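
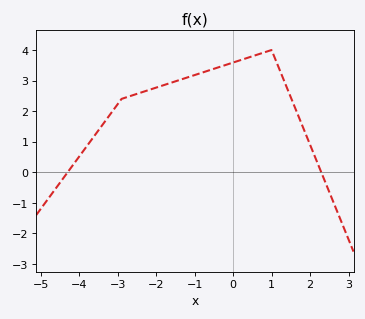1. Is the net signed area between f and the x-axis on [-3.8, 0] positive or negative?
positive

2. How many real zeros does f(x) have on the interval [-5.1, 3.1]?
2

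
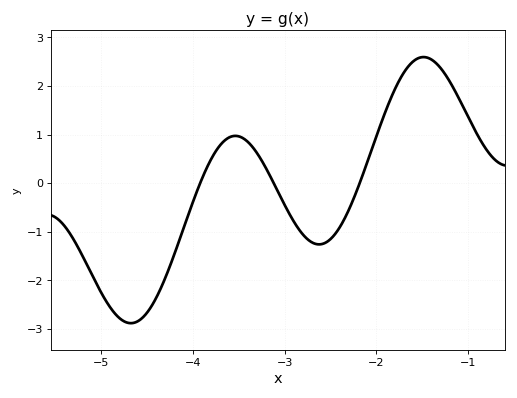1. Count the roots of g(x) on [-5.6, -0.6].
3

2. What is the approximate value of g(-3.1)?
-0.066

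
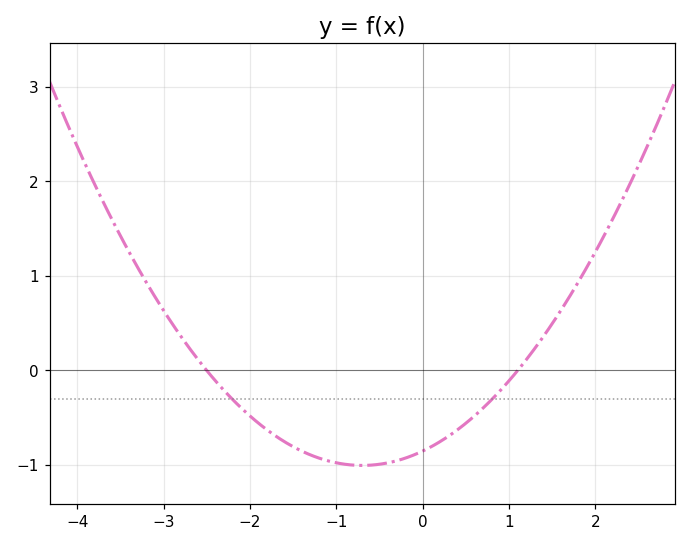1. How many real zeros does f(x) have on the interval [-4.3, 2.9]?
2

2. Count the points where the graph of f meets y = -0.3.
2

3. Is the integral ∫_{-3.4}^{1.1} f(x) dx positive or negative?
negative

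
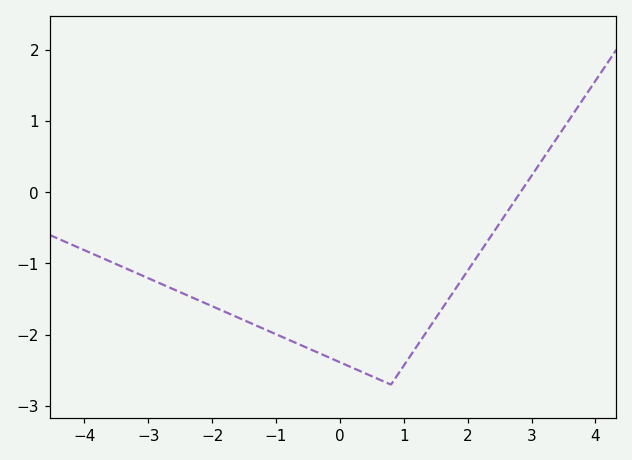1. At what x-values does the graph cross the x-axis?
2.8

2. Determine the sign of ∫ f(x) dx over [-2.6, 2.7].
negative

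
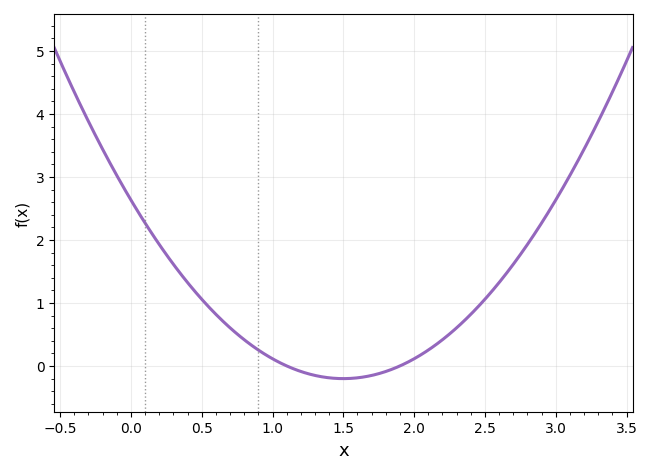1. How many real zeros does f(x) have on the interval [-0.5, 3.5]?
2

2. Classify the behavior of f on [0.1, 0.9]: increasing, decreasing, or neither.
decreasing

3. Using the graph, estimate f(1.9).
0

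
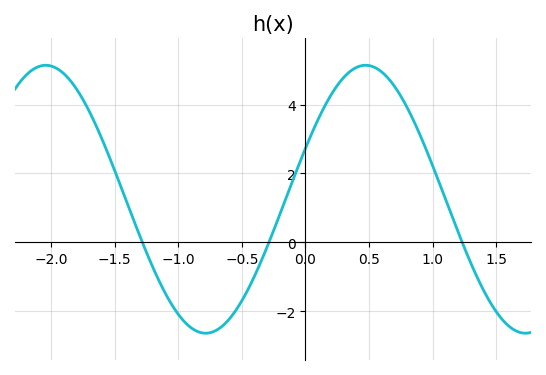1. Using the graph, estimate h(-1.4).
1.2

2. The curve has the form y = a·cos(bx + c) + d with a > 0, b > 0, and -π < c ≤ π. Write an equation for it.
y = 3.89cos(2.5x - 1.2) + 1.25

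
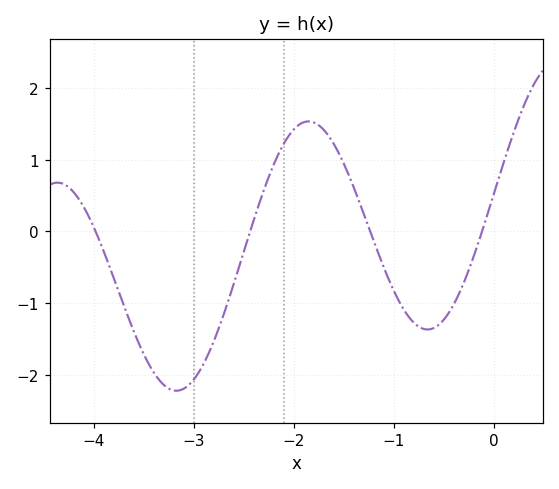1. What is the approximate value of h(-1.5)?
0.9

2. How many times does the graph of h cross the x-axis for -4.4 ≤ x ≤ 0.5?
4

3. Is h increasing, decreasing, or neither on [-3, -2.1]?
increasing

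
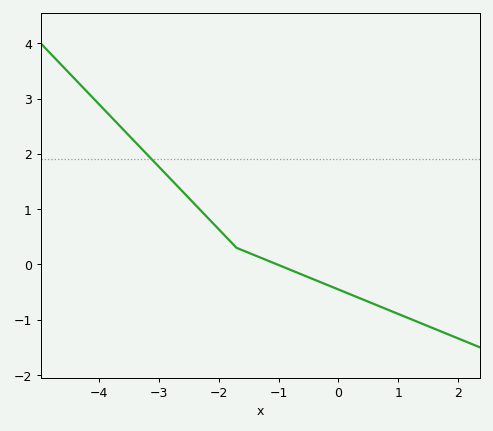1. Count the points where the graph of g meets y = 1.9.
1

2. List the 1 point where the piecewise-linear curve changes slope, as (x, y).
(-1.7, 0.3)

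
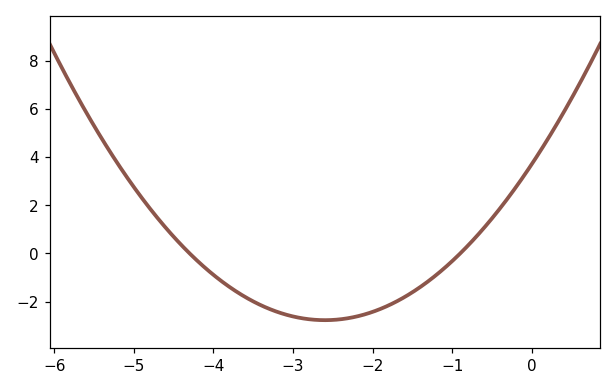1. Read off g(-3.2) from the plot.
-2.4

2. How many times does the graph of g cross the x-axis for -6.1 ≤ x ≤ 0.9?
2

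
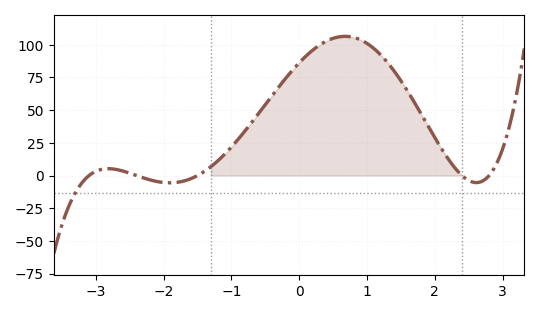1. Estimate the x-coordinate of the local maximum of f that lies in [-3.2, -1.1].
-2.8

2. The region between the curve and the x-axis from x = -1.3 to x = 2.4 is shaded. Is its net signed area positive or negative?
positive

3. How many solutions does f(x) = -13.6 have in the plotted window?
1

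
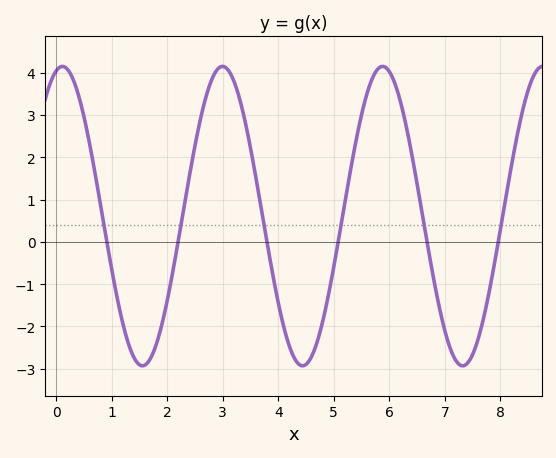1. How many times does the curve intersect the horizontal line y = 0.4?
6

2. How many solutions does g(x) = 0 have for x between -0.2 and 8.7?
6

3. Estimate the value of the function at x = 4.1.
-2.01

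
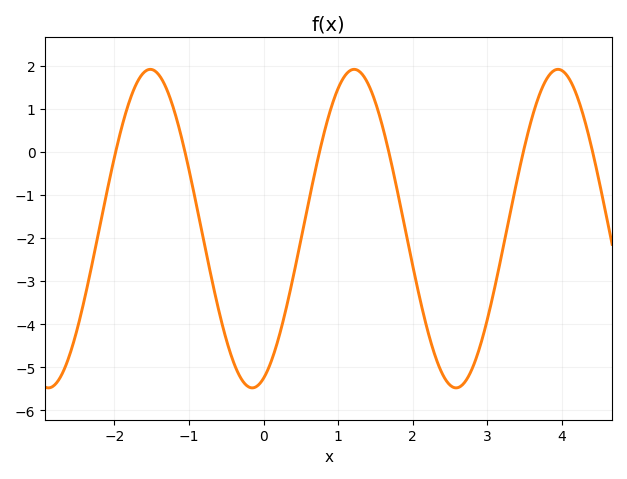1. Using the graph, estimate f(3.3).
-1.47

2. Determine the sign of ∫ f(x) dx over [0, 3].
negative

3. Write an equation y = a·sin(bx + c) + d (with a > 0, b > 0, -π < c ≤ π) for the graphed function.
y = 3.7sin(2.3x - 1.22) - 1.78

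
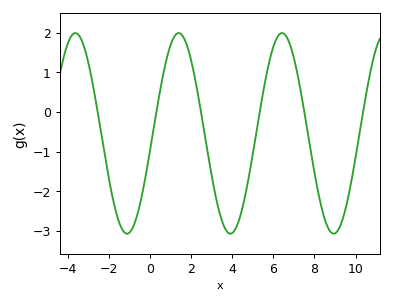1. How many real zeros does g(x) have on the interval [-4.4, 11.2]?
6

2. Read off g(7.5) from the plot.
0.034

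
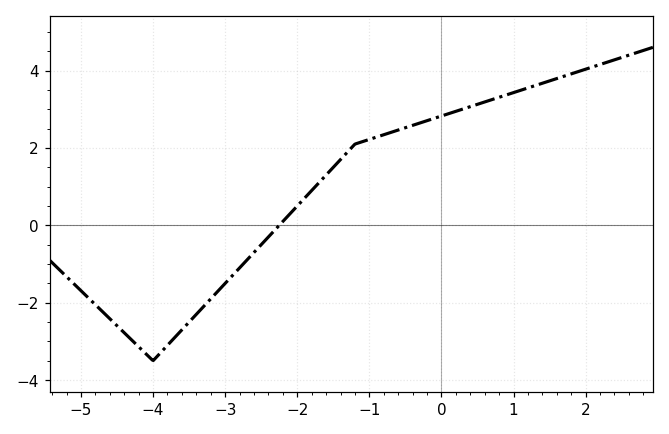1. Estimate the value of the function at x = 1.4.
3.6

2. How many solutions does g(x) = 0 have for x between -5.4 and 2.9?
1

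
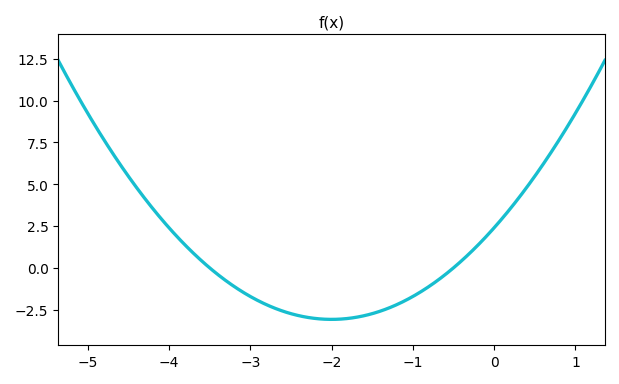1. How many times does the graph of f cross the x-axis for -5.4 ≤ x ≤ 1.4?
2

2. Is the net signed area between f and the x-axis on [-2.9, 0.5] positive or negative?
negative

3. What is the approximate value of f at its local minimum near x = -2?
-3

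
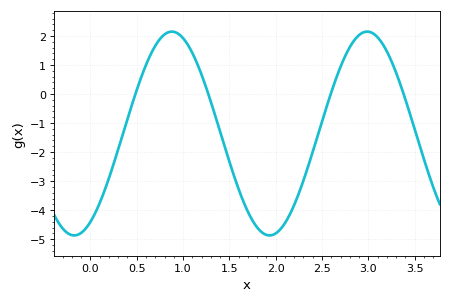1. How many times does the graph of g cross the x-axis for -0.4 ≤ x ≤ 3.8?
4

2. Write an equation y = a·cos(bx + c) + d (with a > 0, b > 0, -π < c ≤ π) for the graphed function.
y = 3.51cos(3x - 2.6) - 1.36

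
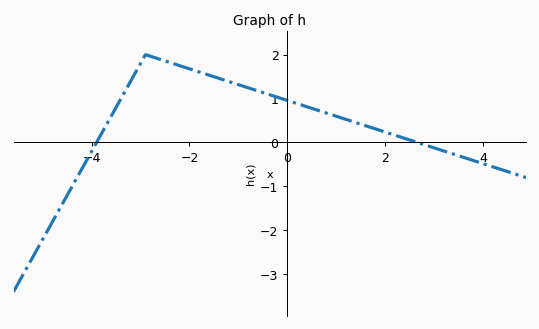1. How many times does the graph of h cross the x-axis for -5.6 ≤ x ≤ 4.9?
2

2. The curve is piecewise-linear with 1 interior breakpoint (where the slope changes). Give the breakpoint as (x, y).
(-2.9, 2)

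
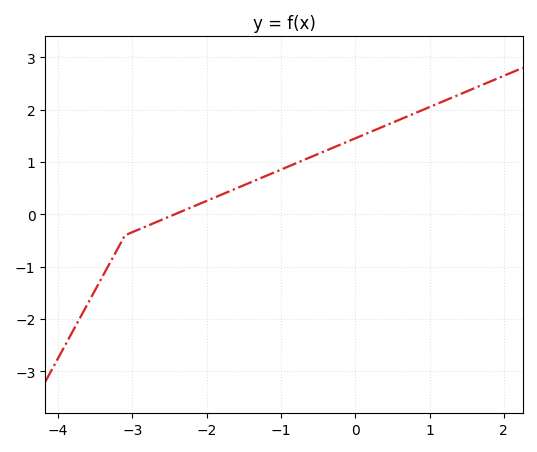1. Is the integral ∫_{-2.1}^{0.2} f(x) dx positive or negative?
positive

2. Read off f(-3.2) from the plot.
-0.7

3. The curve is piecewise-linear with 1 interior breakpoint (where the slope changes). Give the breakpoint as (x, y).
(-3.1, -0.4)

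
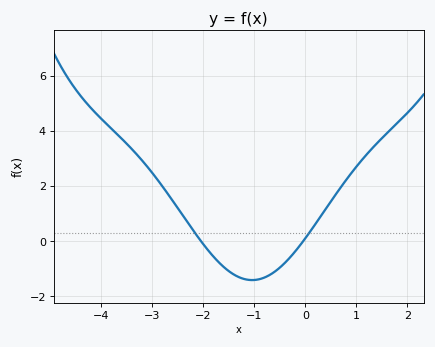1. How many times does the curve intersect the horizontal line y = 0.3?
2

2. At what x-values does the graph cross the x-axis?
-2.05, -0.043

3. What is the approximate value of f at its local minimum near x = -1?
-1.41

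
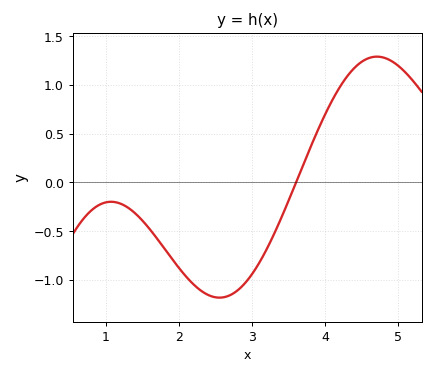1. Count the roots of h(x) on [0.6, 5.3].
1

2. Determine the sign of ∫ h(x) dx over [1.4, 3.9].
negative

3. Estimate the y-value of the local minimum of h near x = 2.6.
-1.18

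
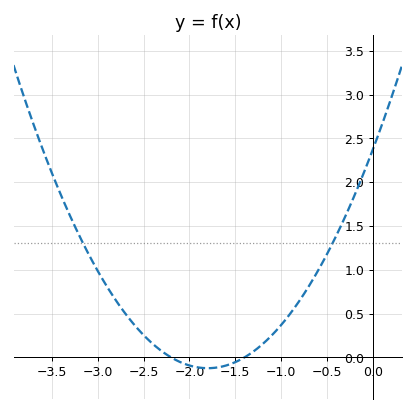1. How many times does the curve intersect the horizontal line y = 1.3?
2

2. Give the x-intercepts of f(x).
-2.2, -1.4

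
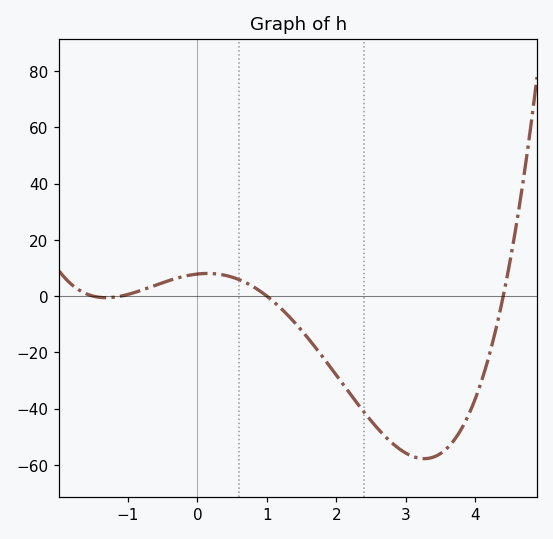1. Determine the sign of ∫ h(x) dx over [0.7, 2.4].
negative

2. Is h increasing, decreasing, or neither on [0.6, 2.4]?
decreasing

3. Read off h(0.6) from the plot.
5.86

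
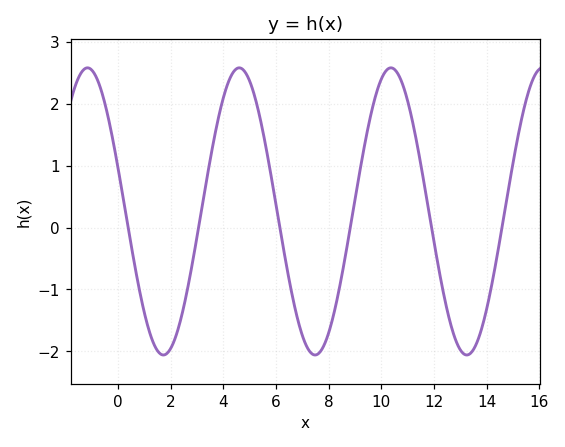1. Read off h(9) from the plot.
0.454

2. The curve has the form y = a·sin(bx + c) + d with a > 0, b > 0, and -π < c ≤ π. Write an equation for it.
y = 2.32sin(1.09x + 2.84) + 0.26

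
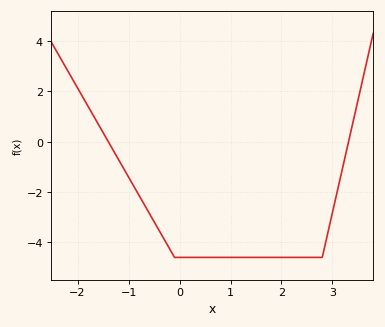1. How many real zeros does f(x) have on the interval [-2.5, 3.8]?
2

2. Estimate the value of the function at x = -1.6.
0.715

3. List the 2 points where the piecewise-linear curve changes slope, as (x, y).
(-0.1, -4.6); (2.8, -4.6)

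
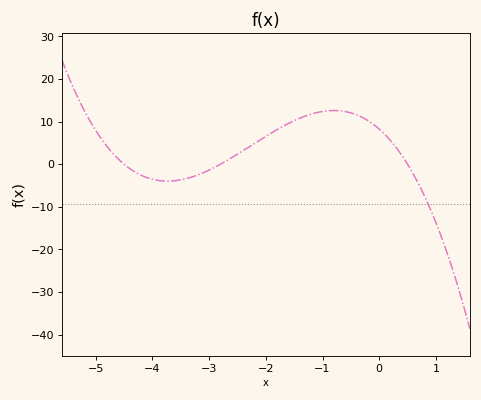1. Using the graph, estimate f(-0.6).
12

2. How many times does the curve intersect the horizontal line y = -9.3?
1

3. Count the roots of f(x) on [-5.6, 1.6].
3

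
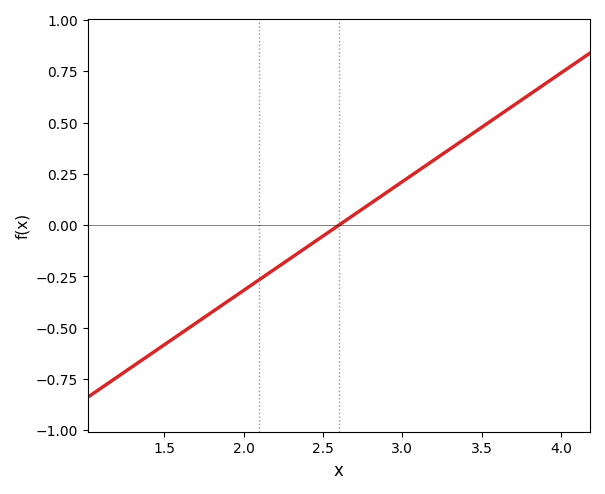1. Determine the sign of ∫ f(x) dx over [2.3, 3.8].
positive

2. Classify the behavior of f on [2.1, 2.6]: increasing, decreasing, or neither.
increasing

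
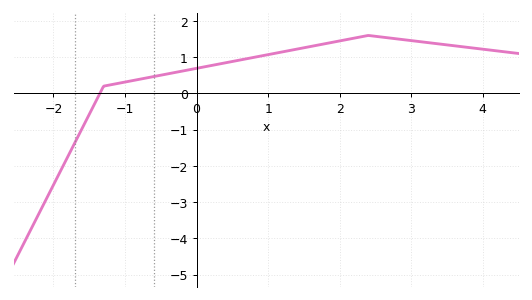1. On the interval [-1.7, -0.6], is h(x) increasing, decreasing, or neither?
increasing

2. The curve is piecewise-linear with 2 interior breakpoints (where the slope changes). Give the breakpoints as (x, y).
(-1.3, 0.2); (2.4, 1.6)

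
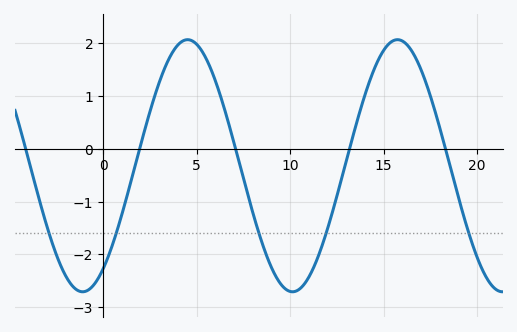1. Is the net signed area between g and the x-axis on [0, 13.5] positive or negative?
negative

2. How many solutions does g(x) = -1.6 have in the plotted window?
5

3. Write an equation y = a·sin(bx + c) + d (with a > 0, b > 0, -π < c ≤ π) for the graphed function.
y = 2.39sin(0.56x - 0.96) - 0.32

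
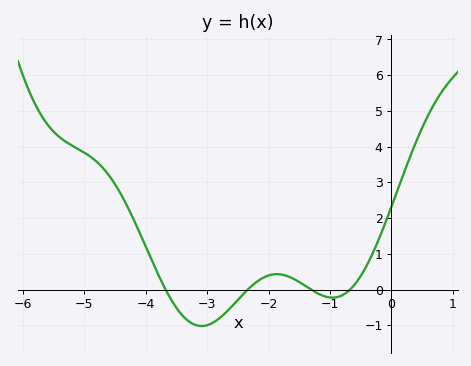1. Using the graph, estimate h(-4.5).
2.95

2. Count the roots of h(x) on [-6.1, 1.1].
4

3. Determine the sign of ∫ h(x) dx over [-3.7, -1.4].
negative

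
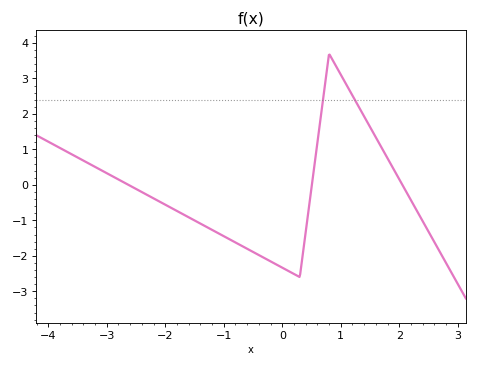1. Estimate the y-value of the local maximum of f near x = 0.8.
3.7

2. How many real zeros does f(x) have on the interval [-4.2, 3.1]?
3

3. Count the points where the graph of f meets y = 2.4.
2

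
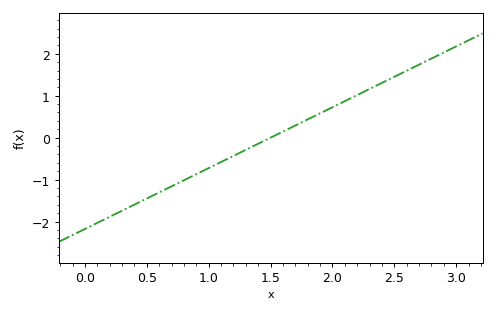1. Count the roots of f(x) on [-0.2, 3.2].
1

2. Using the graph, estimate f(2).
0.725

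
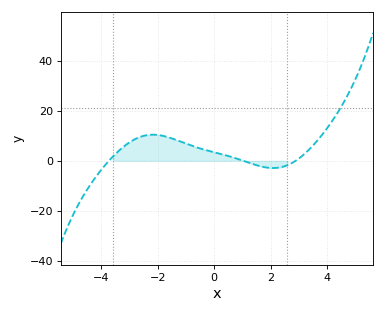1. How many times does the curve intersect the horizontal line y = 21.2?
1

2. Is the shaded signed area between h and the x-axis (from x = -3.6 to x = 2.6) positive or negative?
positive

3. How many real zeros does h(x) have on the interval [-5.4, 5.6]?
3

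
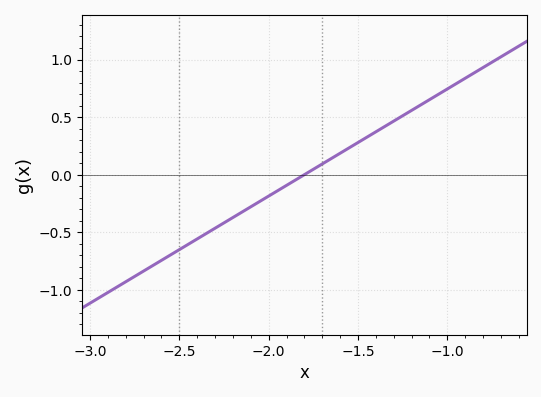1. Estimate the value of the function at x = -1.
0.744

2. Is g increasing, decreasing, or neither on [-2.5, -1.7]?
increasing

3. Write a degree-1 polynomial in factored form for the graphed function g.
y = 0.93(x + 1.8)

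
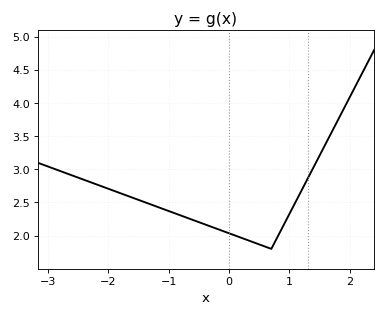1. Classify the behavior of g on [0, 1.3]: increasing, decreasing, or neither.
neither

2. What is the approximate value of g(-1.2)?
2.44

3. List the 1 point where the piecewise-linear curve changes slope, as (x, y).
(0.7, 1.8)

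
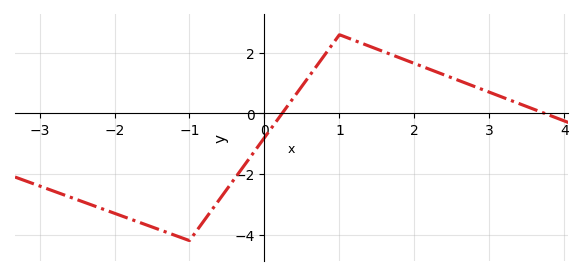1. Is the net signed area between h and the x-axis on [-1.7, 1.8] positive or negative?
negative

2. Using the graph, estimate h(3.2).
0.5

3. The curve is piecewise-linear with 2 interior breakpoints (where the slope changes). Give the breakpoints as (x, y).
(-1, -4.2); (1, 2.6)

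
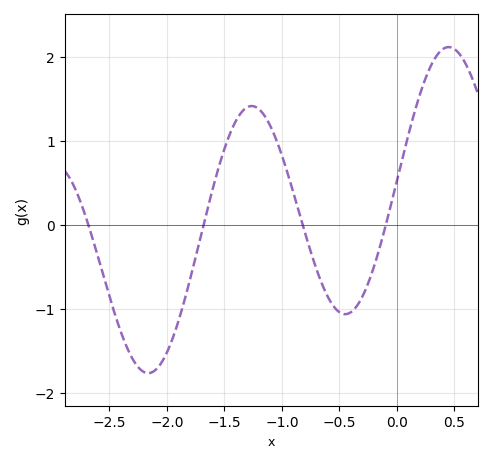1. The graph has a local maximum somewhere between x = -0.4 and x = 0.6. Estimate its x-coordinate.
0.449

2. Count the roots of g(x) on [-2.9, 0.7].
4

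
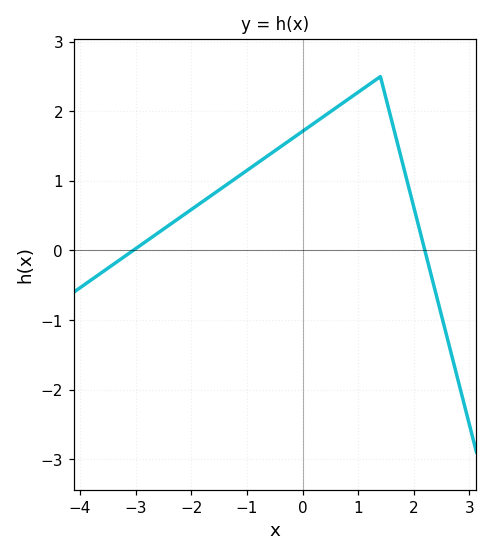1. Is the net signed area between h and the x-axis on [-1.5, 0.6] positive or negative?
positive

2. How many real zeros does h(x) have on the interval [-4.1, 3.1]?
2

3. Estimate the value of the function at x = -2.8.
0.1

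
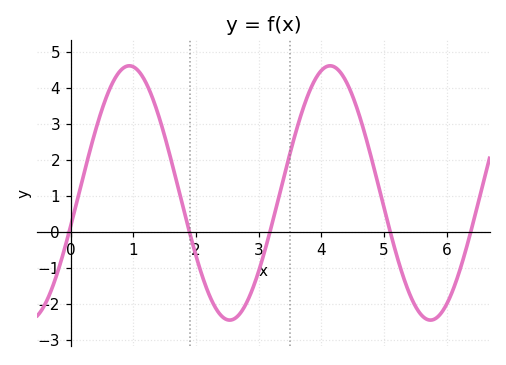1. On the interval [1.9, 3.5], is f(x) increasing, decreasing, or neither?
neither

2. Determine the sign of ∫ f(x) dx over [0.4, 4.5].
positive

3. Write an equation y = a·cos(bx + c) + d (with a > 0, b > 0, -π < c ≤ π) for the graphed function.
y = 3.54cos(1.96x - 1.83) + 1.08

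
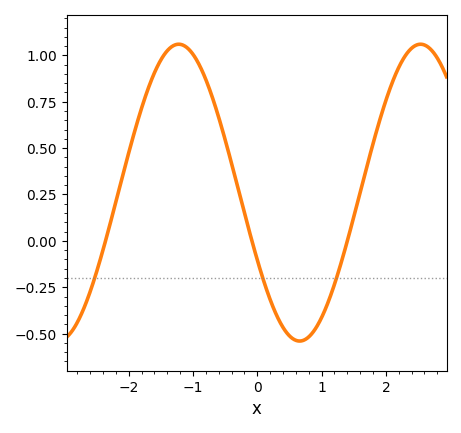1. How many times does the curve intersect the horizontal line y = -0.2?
3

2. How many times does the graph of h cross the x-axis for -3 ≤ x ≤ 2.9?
3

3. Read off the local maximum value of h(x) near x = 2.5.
1.06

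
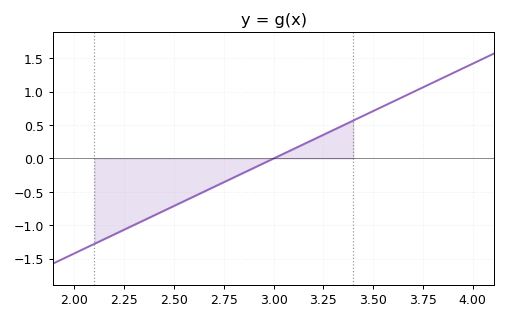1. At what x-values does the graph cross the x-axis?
3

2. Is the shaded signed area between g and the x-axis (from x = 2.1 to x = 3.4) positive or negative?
negative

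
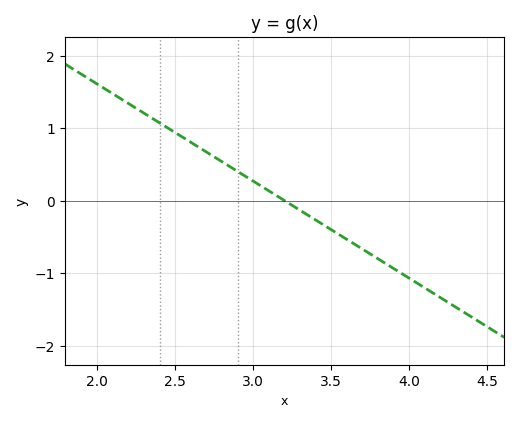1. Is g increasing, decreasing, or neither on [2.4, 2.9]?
decreasing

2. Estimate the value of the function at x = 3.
0.3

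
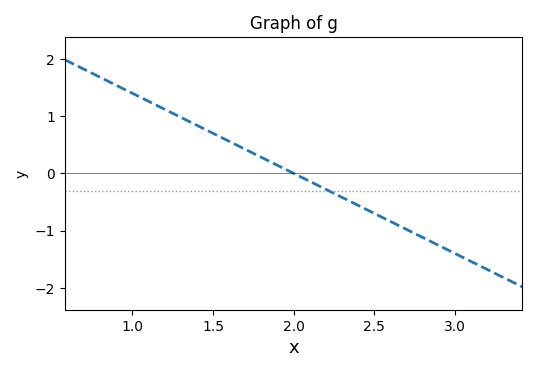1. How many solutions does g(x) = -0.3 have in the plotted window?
1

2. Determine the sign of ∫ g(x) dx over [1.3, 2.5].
positive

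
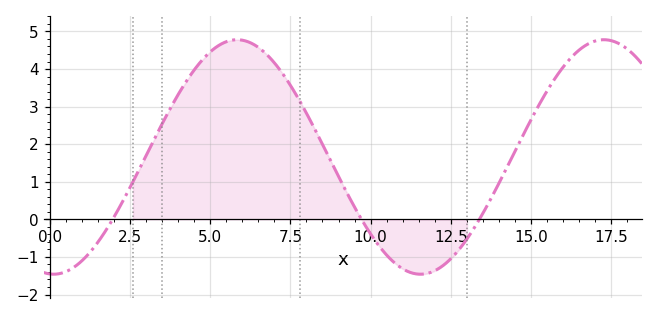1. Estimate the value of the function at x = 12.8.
-0.754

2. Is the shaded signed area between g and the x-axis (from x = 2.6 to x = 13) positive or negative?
positive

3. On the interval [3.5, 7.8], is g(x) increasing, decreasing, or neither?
neither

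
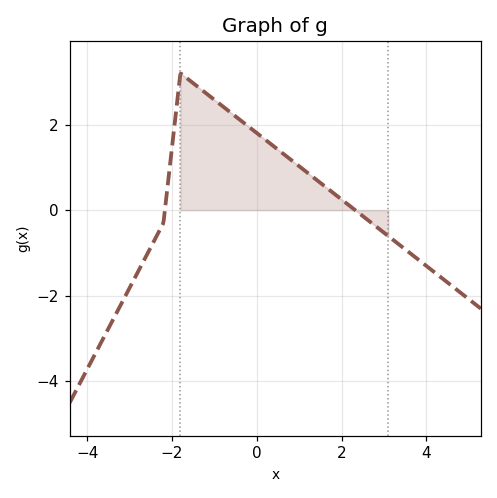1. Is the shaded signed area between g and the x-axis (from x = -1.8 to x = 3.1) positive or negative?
positive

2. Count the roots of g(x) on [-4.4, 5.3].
2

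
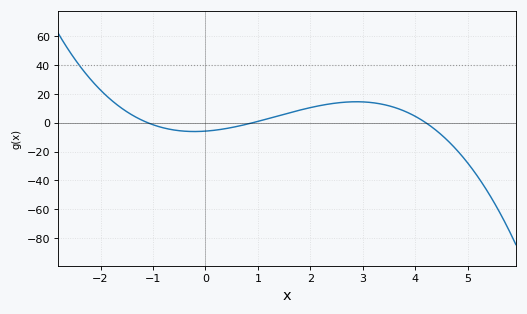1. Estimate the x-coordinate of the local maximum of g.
2.8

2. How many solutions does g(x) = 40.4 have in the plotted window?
1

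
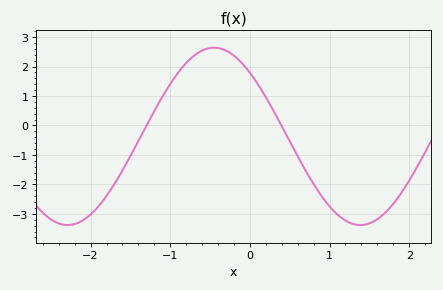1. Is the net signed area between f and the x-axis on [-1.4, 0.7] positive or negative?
positive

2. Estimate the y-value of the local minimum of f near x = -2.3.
-3.38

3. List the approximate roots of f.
-1.3, 0.396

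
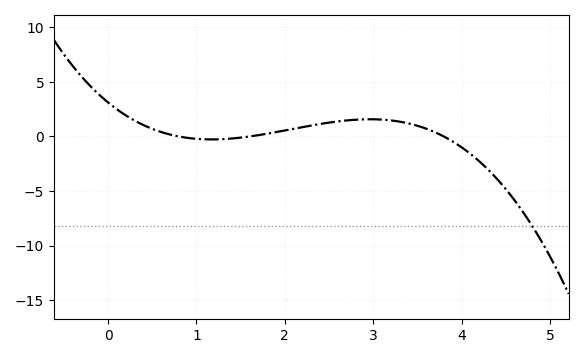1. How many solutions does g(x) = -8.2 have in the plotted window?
1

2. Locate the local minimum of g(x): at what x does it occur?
1.2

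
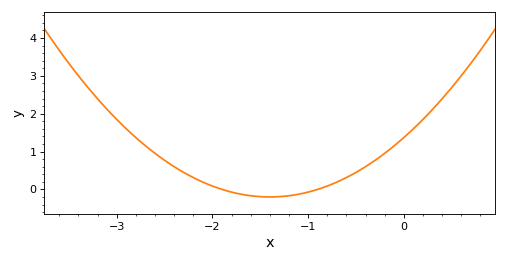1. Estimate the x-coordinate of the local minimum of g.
-1.4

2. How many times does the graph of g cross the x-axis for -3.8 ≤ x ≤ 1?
2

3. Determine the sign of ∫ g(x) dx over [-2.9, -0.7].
positive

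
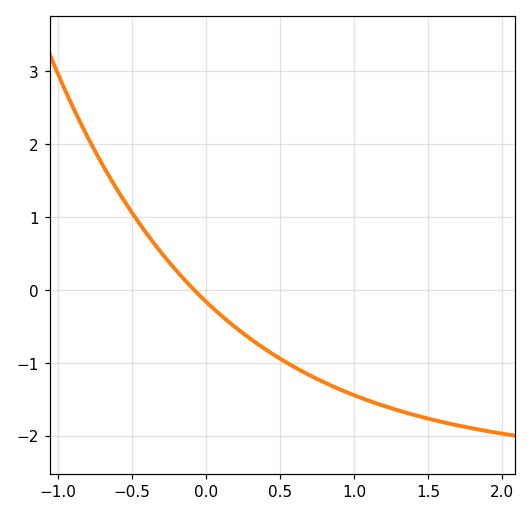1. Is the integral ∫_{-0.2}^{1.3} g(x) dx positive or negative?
negative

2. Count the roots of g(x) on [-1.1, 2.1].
1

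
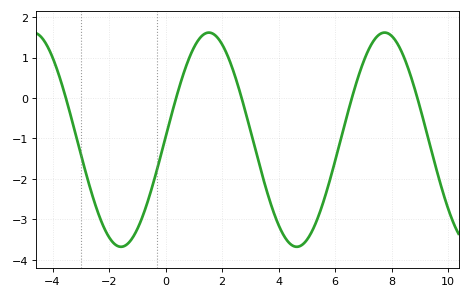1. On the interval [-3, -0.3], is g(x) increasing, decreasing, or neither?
neither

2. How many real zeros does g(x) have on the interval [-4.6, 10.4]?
5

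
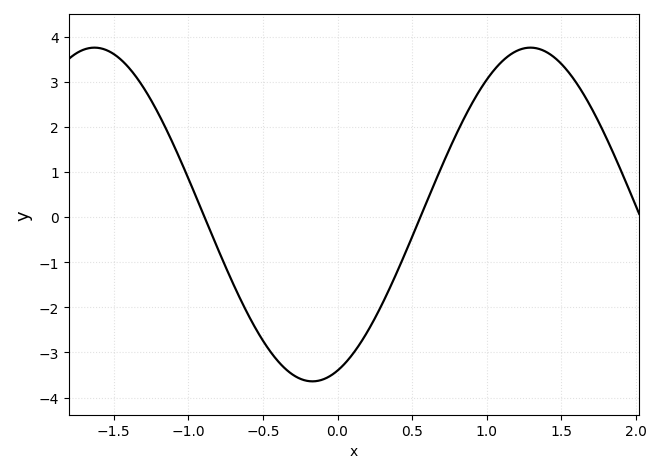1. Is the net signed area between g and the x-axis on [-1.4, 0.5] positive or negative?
negative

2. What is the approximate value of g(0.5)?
-0.435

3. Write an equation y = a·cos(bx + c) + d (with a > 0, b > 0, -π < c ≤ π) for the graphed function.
y = 3.7cos(2.15x - 2.78) + 0.06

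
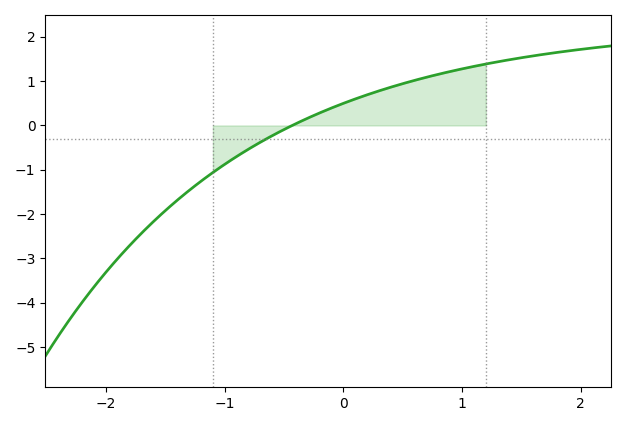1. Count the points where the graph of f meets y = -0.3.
1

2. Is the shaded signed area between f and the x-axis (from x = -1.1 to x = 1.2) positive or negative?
positive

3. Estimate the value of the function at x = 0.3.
0.781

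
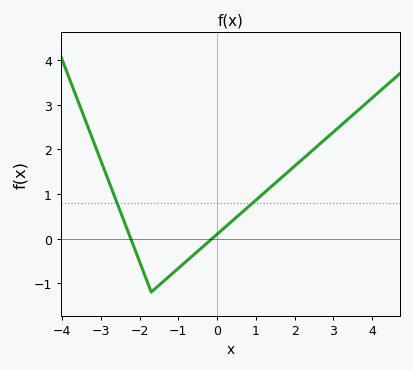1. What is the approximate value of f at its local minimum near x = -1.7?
-1.2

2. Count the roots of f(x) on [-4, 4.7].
2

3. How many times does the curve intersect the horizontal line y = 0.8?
2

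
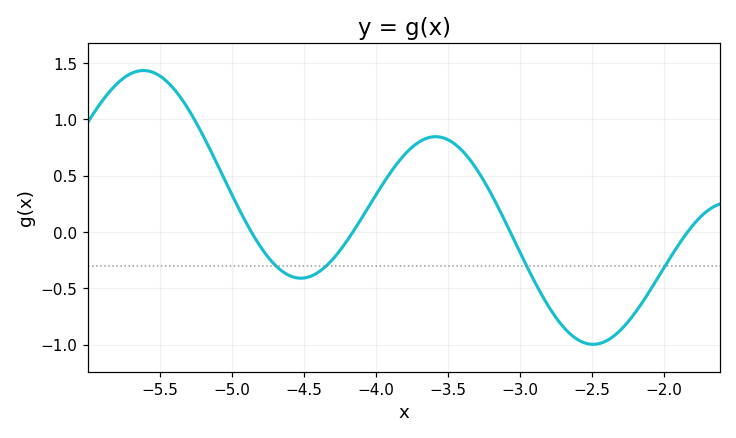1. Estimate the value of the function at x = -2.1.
-0.5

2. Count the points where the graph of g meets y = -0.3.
4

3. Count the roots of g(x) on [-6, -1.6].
4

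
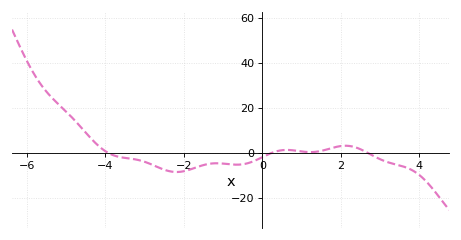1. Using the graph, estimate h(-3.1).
-3.56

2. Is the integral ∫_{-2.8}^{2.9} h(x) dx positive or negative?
negative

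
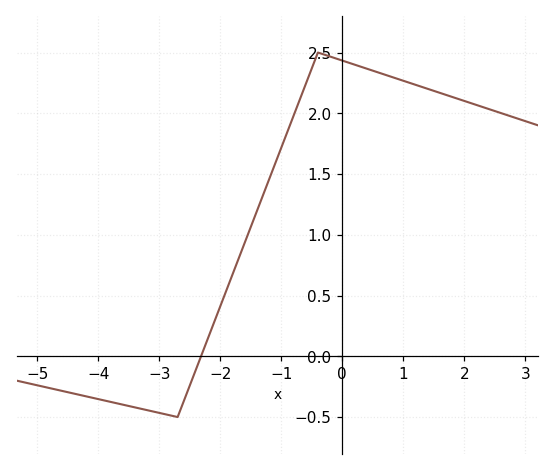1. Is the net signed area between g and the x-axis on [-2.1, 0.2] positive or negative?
positive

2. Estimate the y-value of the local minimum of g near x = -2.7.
-0.5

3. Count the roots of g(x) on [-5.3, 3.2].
1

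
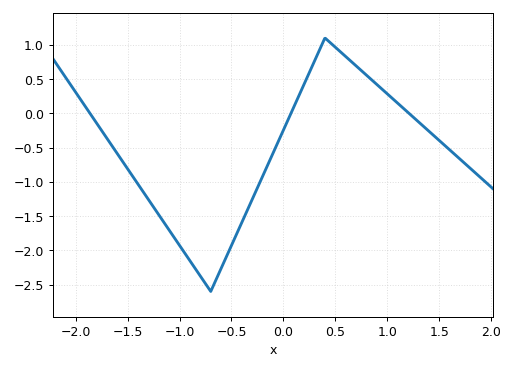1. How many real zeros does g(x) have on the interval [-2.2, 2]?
3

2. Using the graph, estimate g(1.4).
-0.25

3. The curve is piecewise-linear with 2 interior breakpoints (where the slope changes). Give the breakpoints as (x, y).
(-0.7, -2.6); (0.4, 1.1)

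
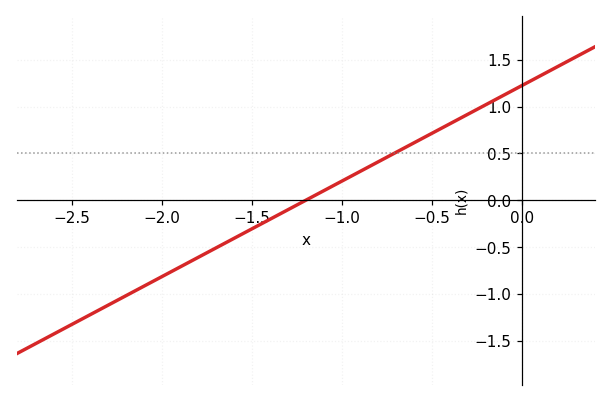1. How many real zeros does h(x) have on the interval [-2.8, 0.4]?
1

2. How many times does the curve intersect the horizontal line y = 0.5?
1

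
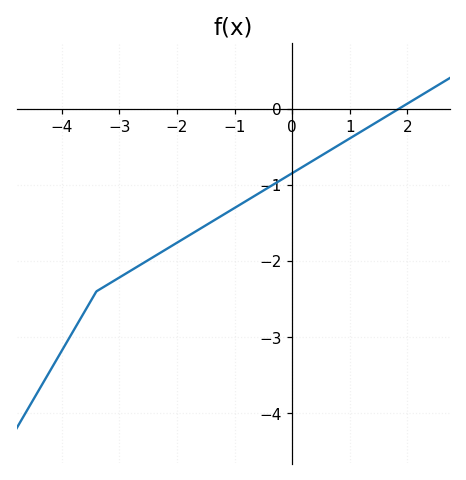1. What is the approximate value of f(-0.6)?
-1.12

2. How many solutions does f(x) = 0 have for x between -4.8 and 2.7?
1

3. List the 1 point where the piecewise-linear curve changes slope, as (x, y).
(-3.4, -2.4)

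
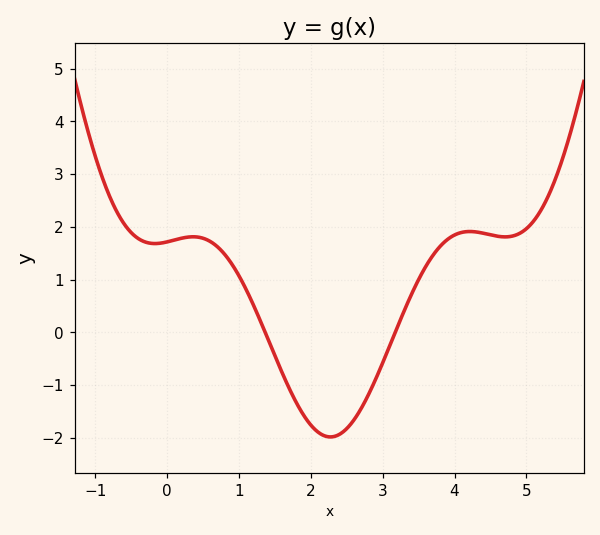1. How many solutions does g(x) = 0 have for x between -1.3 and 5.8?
2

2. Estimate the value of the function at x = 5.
1.97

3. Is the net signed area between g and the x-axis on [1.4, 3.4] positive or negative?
negative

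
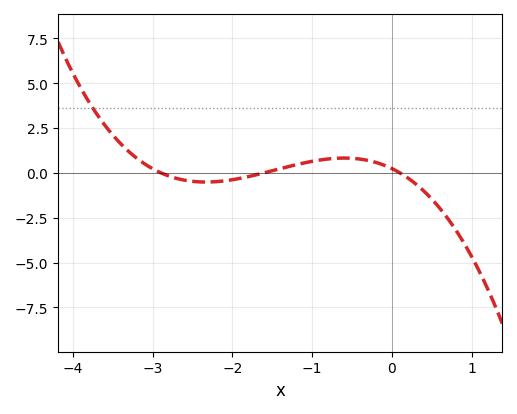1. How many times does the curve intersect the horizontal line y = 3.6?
1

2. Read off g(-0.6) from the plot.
0.8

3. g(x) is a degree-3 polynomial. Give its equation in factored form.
y = -0.51(x + 2.9)(x + 1.6)(x - 0.1)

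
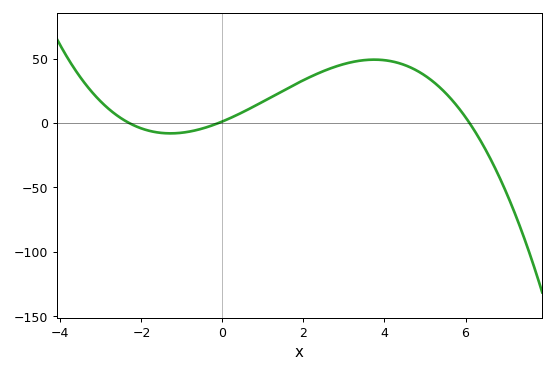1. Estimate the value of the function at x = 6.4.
-15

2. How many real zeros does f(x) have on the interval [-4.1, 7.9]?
3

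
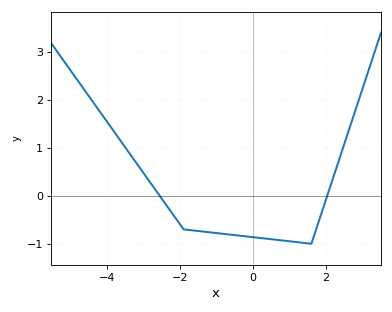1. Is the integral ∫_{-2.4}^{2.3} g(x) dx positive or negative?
negative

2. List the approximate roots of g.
-2.55, 2.03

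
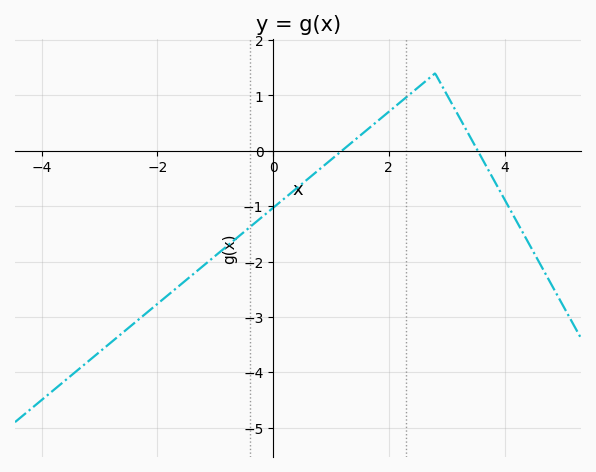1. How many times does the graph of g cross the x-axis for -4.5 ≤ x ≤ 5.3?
2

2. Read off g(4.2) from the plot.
-1.3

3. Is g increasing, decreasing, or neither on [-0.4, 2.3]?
increasing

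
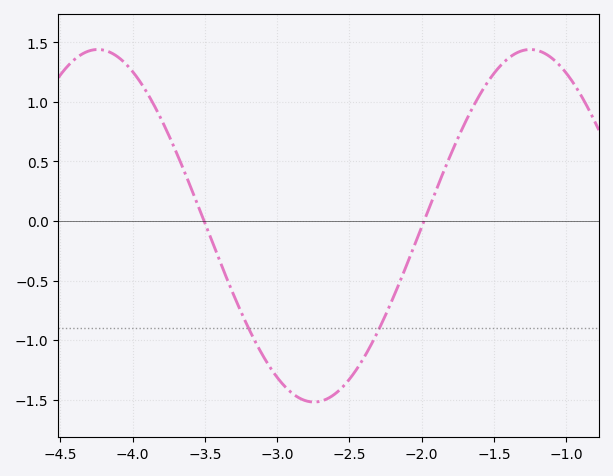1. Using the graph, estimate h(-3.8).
0.851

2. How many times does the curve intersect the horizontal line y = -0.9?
2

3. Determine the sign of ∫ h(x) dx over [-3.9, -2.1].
negative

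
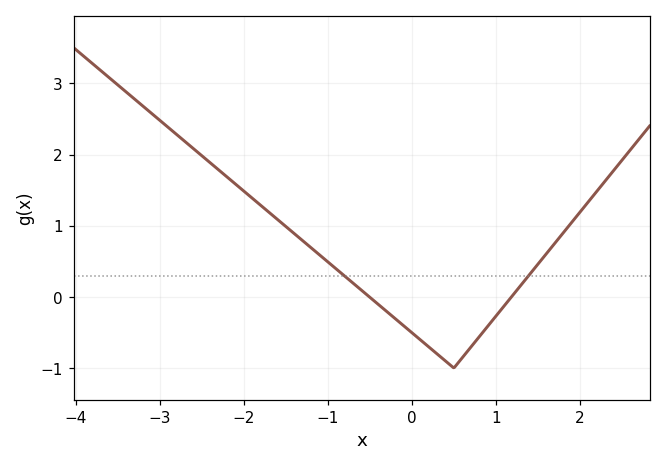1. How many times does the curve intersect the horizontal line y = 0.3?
2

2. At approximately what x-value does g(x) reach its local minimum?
0.5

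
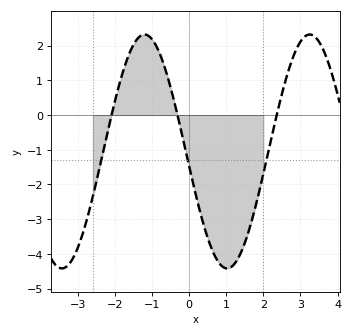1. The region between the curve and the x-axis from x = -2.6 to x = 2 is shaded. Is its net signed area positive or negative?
negative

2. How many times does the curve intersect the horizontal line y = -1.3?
3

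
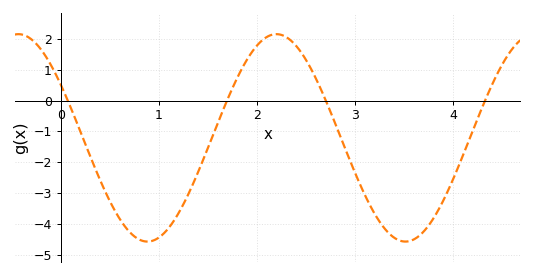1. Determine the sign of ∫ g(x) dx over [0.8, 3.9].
negative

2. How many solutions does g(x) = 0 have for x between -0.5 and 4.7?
4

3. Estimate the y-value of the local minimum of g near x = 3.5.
-4.6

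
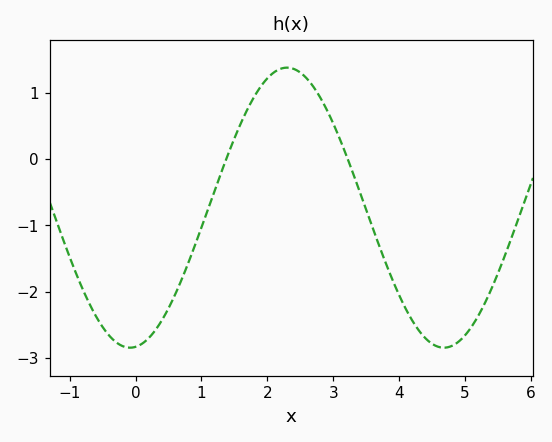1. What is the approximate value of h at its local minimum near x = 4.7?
-2.85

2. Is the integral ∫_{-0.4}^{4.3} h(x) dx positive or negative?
negative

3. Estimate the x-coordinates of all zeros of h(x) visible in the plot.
1.37, 3.22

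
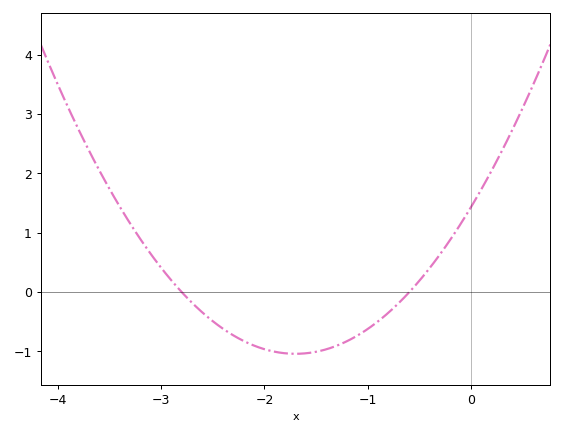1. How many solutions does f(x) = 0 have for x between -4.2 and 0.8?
2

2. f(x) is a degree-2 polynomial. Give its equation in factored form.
y = 0.86(x + 2.8)(x + 0.6)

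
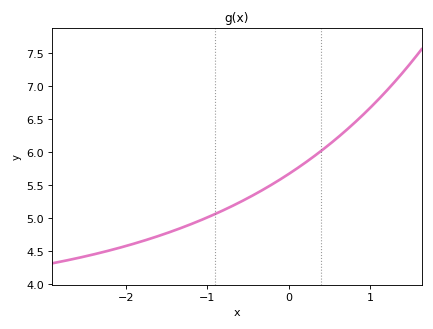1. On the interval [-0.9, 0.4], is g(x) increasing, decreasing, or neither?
increasing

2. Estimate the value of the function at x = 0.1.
5.75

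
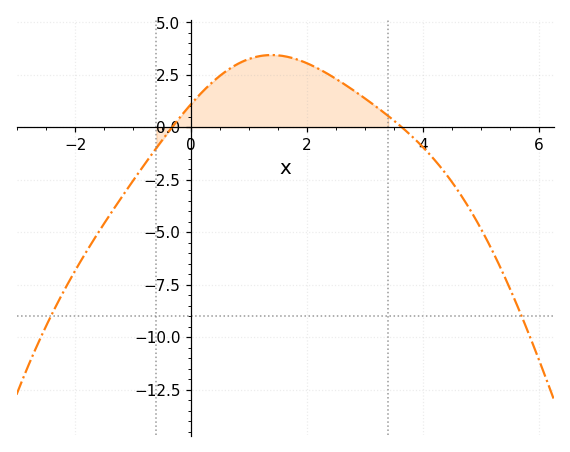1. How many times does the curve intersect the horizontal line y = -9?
2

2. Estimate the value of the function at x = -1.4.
-4.16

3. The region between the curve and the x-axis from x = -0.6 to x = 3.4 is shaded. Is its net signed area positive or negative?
positive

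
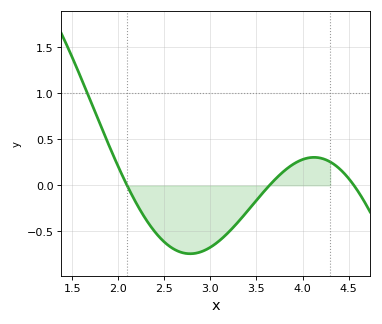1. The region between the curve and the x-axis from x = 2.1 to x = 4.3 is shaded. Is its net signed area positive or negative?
negative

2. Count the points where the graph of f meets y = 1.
1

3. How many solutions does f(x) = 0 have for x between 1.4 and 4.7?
3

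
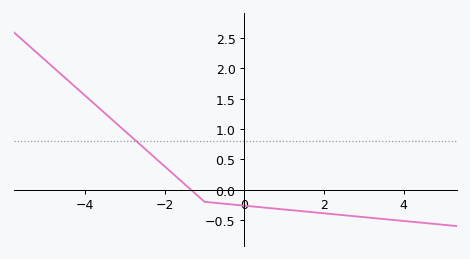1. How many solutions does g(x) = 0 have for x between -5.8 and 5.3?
1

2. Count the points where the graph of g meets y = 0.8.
1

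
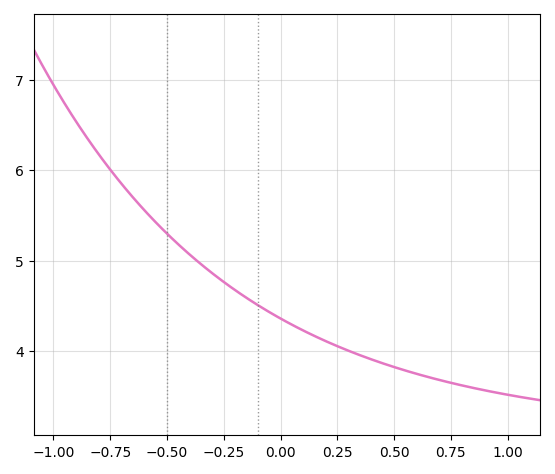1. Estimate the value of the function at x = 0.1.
4.2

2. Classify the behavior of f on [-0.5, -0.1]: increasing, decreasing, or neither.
decreasing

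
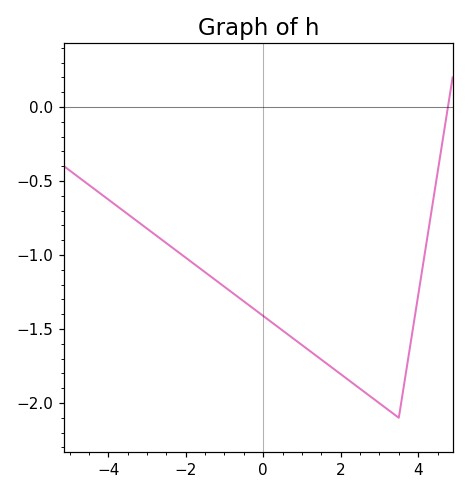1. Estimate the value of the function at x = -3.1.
-0.801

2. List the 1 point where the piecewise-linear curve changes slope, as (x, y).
(3.5, -2.1)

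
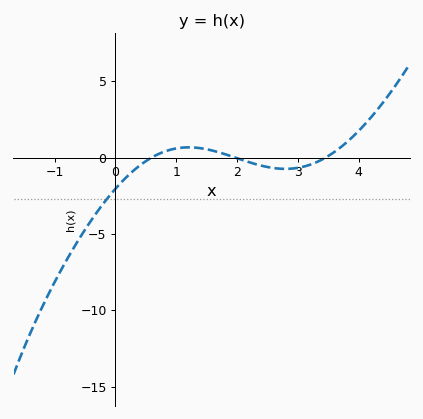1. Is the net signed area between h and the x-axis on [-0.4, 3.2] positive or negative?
negative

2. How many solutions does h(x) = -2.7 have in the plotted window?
1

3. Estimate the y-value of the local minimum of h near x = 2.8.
-0.5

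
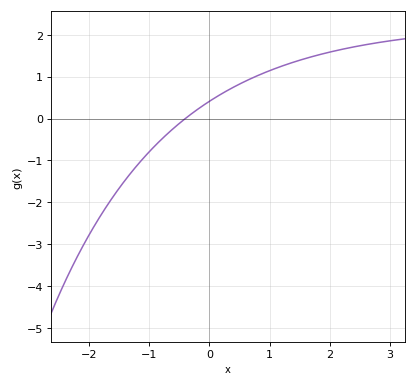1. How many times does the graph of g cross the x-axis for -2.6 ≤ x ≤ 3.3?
1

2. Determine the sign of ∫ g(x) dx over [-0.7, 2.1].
positive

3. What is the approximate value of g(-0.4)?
-0.002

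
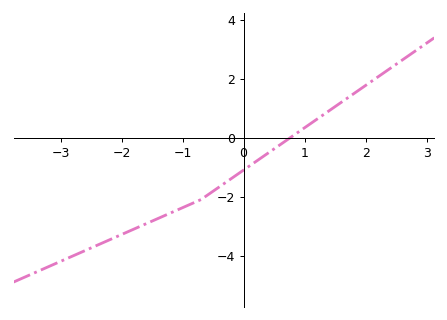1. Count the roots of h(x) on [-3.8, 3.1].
1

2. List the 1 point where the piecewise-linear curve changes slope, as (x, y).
(-0.7, -2.1)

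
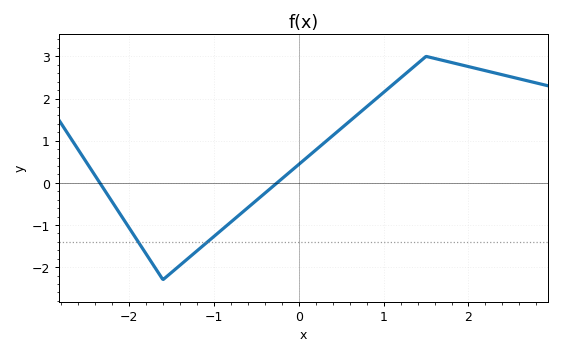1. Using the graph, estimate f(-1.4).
-2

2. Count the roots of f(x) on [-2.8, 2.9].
2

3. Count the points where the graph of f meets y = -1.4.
2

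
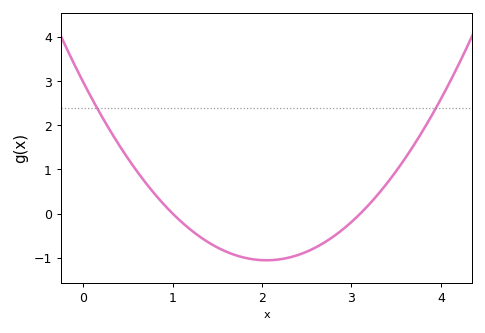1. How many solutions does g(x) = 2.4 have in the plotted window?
2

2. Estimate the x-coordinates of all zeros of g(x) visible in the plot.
1, 3.1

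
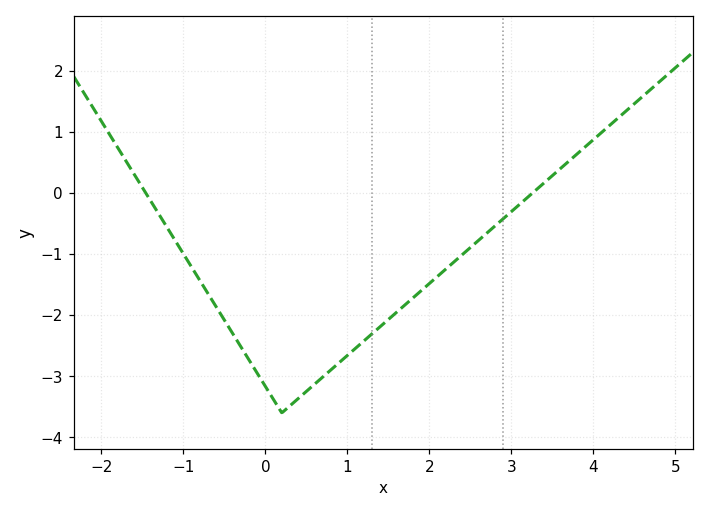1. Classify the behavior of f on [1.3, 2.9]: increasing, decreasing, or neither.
increasing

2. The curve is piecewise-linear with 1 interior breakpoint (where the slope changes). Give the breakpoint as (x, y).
(0.2, -3.6)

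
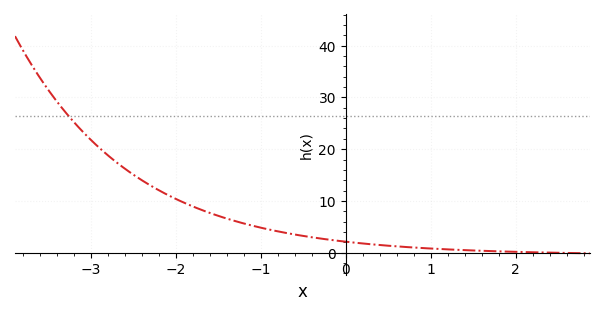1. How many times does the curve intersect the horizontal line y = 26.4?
1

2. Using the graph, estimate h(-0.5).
3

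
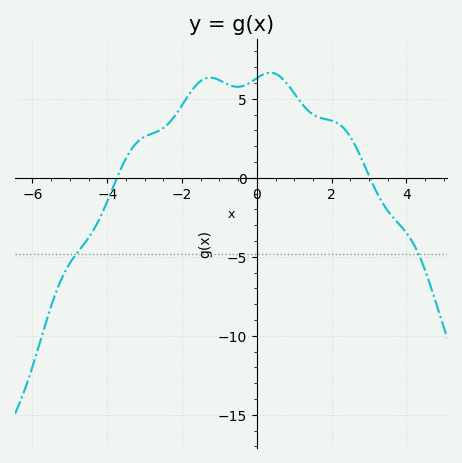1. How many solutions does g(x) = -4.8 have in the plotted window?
2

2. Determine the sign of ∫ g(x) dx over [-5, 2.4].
positive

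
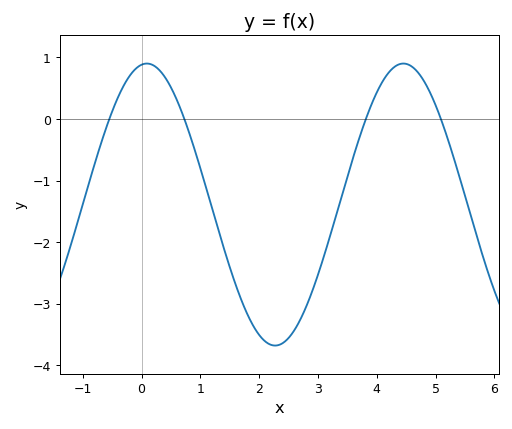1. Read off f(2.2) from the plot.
-3.7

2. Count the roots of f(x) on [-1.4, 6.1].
4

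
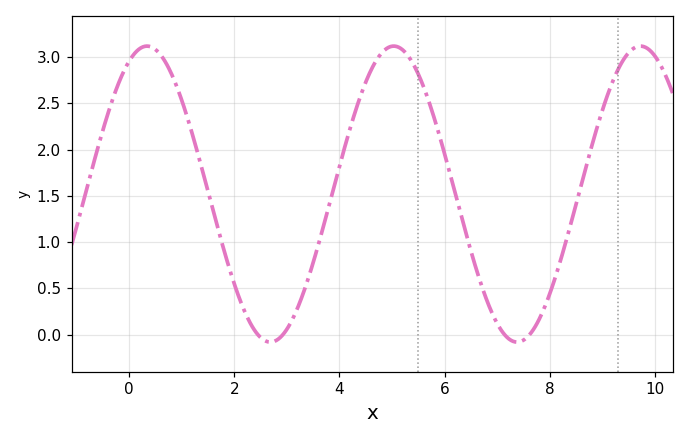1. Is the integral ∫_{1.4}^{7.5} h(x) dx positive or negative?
positive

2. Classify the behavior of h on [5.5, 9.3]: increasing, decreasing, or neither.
neither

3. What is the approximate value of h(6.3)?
1.3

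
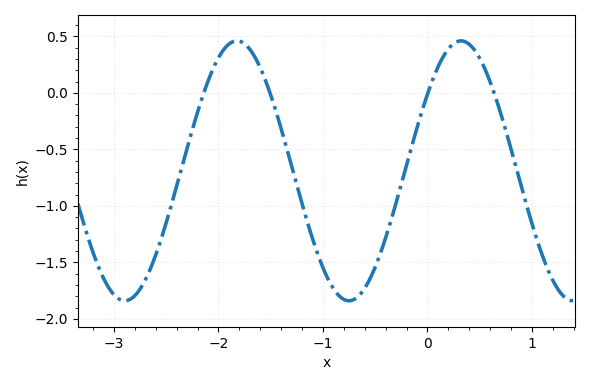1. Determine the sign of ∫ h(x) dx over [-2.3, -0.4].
negative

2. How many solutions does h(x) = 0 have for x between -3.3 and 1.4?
4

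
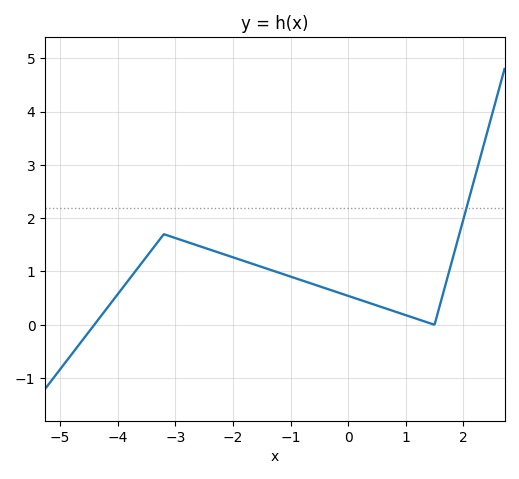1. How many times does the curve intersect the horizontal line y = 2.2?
1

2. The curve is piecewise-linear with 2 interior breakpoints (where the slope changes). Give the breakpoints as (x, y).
(-3.2, 1.7); (1.5, 0)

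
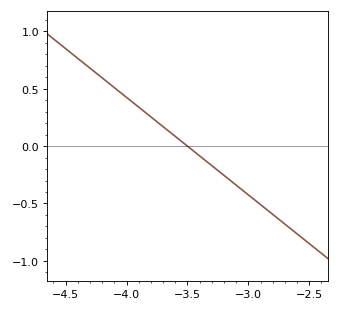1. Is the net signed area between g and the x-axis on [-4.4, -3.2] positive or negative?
positive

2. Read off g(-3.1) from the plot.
-0.34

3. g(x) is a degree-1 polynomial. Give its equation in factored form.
y = -0.85(x + 3.5)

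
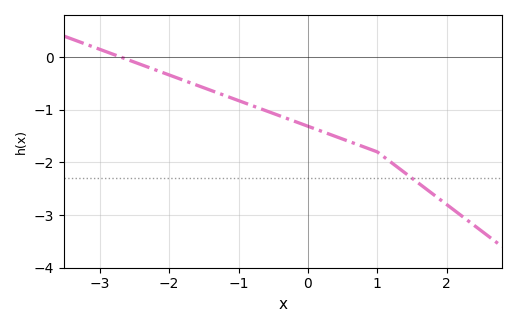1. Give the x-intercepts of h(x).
-2.7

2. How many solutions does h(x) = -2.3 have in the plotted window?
1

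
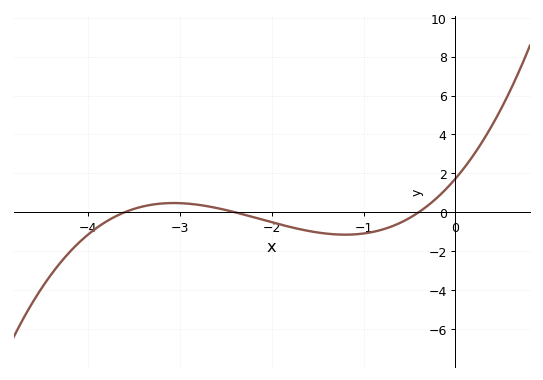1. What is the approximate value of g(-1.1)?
-1.2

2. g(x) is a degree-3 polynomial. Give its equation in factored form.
y = 0.5(x + 3.6)(x + 2.4)(x + 0.4)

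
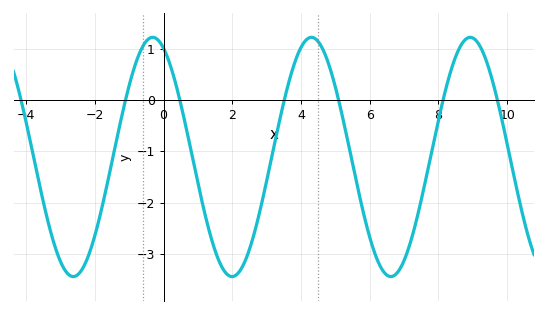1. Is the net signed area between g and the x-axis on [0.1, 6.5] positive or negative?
negative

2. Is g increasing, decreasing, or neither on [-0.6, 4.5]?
neither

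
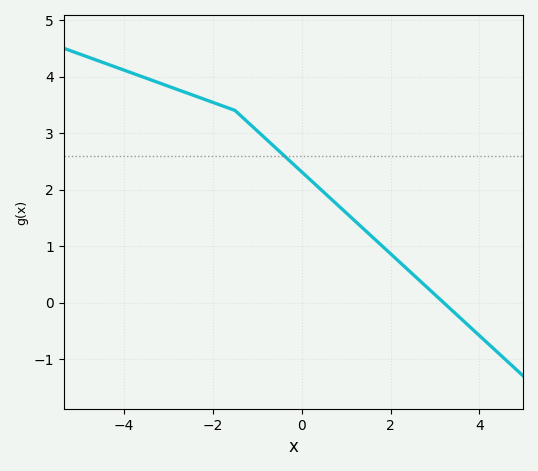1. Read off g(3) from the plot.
0.139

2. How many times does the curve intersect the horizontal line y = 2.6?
1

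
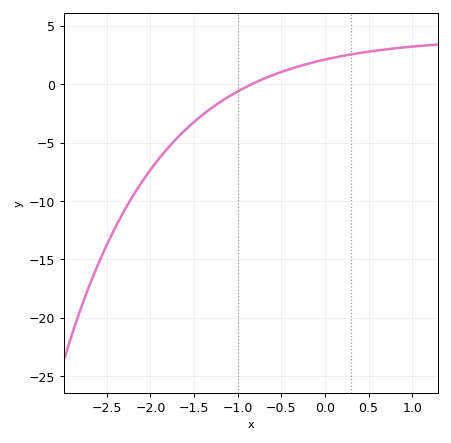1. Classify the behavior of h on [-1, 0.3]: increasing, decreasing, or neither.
increasing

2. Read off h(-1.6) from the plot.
-3.91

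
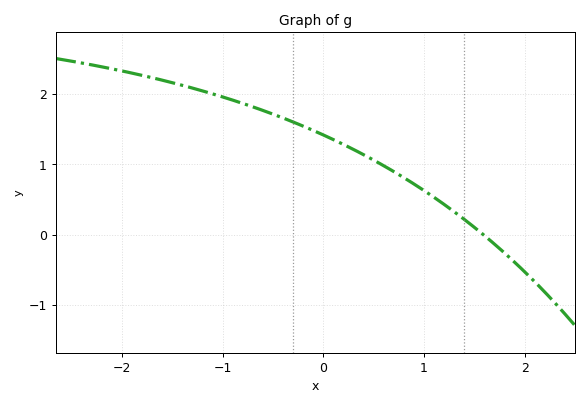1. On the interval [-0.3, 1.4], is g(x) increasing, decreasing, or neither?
decreasing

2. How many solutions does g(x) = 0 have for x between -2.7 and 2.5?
1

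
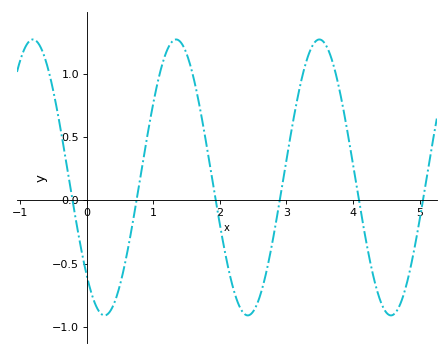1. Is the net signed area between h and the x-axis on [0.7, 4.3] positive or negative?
positive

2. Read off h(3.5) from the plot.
1.25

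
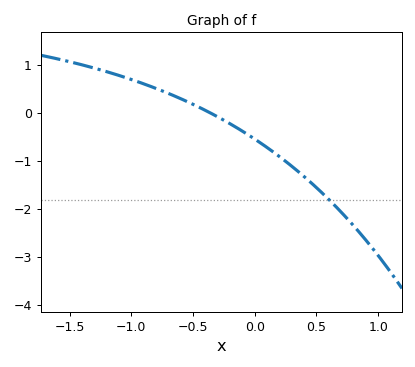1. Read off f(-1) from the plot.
0.7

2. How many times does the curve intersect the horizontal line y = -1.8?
1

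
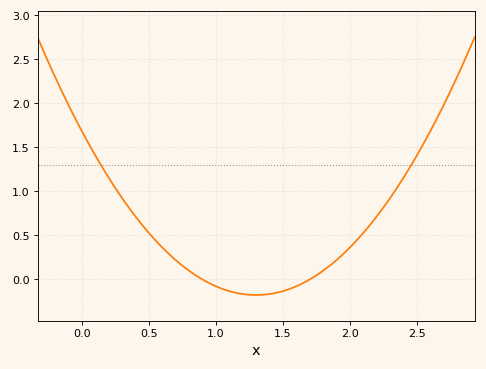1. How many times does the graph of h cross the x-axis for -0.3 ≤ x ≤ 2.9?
2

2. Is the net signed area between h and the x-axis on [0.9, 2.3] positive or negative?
positive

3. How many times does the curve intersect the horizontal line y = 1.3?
2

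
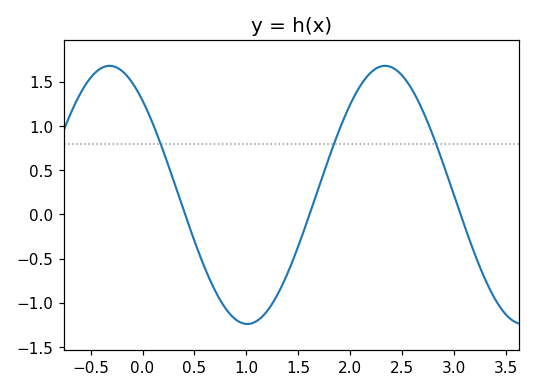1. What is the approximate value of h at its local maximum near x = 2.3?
1.7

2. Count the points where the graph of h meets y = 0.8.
3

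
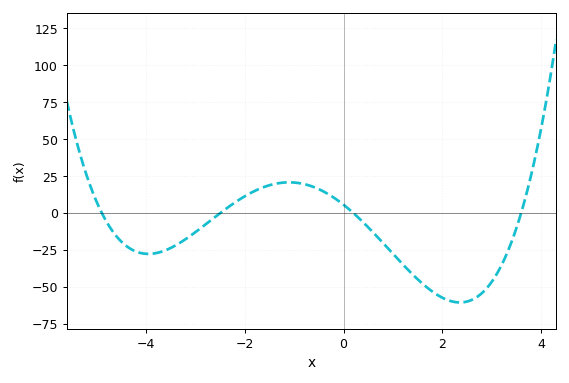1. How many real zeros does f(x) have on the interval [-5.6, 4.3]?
4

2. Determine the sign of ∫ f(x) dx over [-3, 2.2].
negative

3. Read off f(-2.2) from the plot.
7.22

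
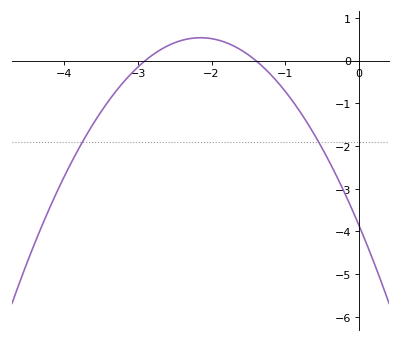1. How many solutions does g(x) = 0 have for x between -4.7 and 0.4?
2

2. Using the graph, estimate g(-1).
-0.7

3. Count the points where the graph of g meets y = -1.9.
2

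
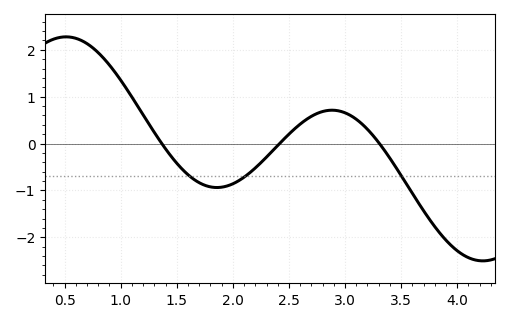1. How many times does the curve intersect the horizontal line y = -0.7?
3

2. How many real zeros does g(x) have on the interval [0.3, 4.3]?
3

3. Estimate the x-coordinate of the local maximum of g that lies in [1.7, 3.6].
2.9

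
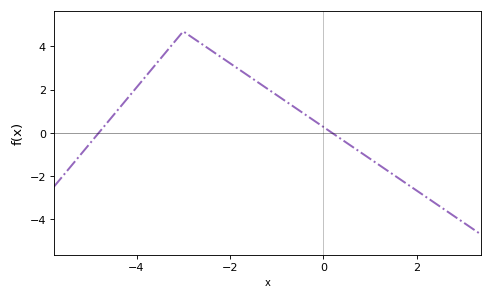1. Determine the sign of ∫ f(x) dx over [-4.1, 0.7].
positive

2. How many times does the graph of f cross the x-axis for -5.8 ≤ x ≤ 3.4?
2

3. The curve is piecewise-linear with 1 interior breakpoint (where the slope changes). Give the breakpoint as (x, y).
(-3, 4.7)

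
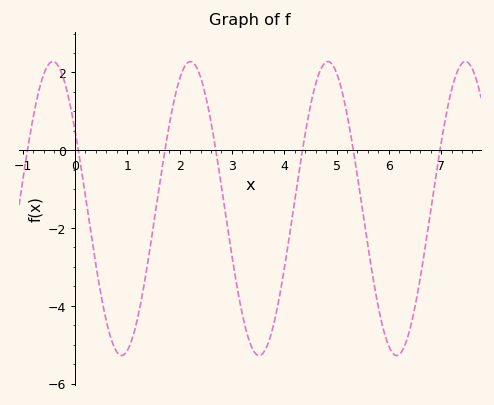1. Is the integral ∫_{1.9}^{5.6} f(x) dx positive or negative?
negative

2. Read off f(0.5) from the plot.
-3.8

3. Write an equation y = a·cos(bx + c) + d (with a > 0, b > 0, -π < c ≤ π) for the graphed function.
y = 3.78cos(2.4x + 1) - 1.5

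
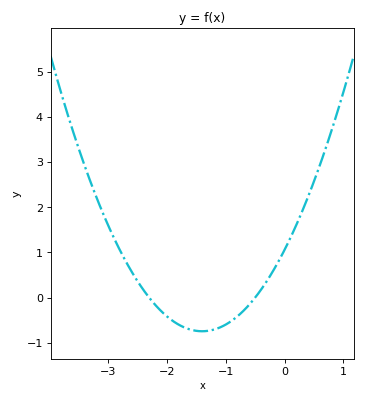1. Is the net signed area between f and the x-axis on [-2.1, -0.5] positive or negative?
negative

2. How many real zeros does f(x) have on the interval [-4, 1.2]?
2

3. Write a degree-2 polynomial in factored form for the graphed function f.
y = 0.92(x + 2.3)(x + 0.5)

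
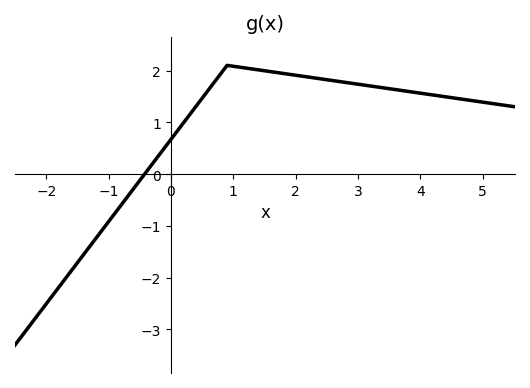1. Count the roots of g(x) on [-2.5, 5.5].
1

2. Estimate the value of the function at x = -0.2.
0.4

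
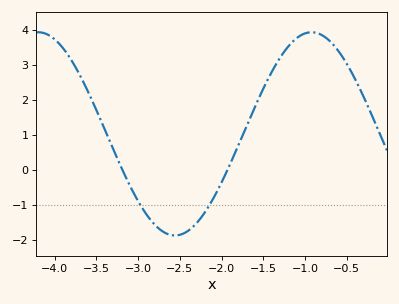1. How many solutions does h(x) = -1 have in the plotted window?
2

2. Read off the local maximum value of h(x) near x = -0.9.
3.9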